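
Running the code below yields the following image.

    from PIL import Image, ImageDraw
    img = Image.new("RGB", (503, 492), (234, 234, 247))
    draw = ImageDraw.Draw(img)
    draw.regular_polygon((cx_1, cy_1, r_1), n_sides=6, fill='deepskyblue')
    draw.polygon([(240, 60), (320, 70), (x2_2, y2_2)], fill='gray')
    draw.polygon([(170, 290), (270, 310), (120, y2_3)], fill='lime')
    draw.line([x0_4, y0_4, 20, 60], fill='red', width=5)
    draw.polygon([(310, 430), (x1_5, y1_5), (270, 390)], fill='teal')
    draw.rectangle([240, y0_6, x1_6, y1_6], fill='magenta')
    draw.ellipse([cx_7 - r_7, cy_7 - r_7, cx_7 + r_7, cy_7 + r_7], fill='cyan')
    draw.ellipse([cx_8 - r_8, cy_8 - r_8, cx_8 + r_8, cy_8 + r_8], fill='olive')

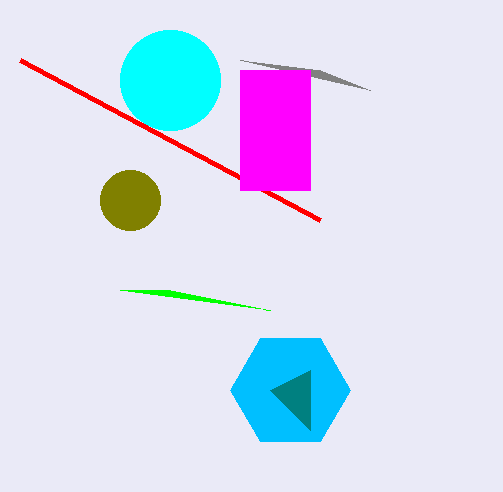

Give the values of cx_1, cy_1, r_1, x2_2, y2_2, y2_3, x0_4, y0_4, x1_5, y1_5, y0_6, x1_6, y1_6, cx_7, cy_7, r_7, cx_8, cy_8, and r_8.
cx_1 = 290, cy_1 = 390, r_1 = 60, x2_2 = 370, y2_2 = 90, y2_3 = 290, x0_4 = 320, y0_4 = 220, x1_5 = 310, y1_5 = 370, y0_6 = 70, x1_6 = 310, y1_6 = 190, cx_7 = 170, cy_7 = 80, r_7 = 50, cx_8 = 130, cy_8 = 200, r_8 = 30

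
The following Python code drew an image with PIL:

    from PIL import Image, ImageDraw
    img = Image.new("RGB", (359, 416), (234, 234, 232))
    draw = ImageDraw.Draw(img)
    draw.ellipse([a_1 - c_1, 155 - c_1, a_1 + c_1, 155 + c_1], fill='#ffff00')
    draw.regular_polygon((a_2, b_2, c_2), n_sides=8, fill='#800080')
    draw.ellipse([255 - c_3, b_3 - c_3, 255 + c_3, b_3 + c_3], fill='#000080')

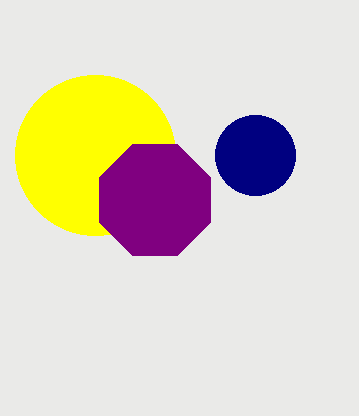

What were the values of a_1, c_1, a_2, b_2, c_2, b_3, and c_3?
a_1 = 95
c_1 = 80
a_2 = 155
b_2 = 200
c_2 = 60
b_3 = 155
c_3 = 40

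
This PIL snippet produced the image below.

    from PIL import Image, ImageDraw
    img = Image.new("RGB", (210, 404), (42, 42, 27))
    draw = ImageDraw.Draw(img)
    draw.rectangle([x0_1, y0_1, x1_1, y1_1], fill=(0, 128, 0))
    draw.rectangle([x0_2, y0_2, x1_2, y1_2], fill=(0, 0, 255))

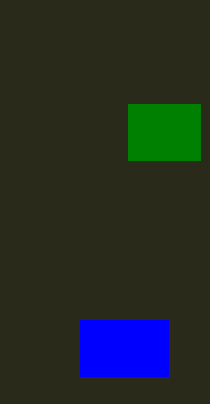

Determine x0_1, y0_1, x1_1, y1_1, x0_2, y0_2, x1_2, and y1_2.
x0_1 = 128
y0_1 = 104
x1_1 = 200
y1_1 = 160
x0_2 = 80
y0_2 = 320
x1_2 = 168
y1_2 = 376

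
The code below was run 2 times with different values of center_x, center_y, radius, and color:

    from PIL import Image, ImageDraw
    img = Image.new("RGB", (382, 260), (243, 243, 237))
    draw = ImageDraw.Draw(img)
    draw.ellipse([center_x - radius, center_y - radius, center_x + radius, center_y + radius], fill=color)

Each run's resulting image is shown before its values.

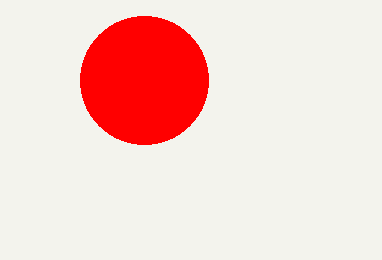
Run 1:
center_x = 144; center_y = 80; radius = 64; color = 'red'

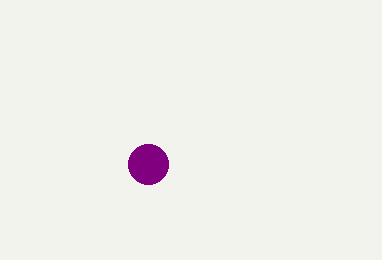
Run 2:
center_x = 148
center_y = 164
radius = 20
color = 'purple'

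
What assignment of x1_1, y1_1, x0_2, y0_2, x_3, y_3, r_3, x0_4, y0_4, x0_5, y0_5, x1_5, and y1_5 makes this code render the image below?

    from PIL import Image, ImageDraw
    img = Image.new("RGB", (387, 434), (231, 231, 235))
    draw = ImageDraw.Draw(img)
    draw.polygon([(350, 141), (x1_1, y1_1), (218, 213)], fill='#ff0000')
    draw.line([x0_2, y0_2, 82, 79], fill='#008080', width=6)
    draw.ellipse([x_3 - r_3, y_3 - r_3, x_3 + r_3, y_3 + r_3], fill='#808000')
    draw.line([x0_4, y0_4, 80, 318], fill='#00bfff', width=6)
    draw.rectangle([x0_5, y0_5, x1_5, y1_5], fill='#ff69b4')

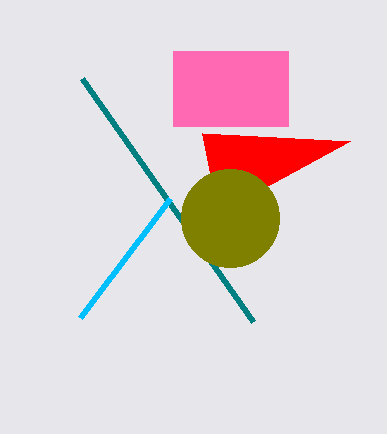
x1_1 = 202, y1_1 = 133, x0_2 = 253, y0_2 = 322, x_3 = 230, y_3 = 218, r_3 = 49, x0_4 = 170, y0_4 = 199, x0_5 = 173, y0_5 = 51, x1_5 = 288, y1_5 = 126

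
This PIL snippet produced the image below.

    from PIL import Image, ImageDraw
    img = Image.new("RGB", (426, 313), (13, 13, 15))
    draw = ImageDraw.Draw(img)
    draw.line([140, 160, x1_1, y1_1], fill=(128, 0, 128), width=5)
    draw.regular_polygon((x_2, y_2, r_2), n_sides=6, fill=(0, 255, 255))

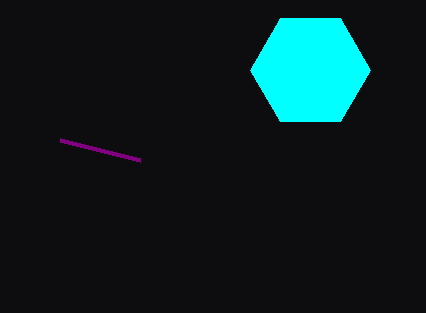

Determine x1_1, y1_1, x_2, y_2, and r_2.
x1_1 = 60
y1_1 = 140
x_2 = 310
y_2 = 70
r_2 = 60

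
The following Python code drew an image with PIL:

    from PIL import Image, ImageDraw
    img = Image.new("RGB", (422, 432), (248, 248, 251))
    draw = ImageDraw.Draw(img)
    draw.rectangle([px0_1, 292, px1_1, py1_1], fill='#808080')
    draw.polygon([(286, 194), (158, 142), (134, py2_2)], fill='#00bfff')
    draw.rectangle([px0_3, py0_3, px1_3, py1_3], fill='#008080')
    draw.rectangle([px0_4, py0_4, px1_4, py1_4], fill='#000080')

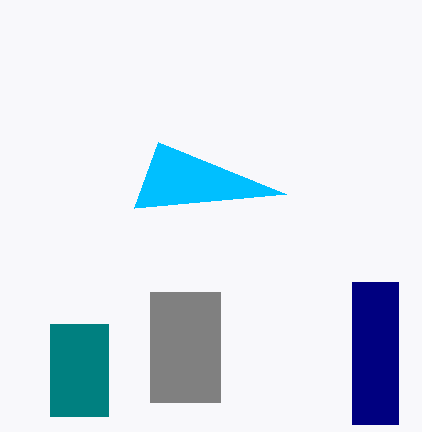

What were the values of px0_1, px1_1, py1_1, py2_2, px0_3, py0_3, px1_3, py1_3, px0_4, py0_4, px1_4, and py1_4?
px0_1 = 150; px1_1 = 220; py1_1 = 402; py2_2 = 208; px0_3 = 50; py0_3 = 324; px1_3 = 108; py1_3 = 416; px0_4 = 352; py0_4 = 282; px1_4 = 398; py1_4 = 424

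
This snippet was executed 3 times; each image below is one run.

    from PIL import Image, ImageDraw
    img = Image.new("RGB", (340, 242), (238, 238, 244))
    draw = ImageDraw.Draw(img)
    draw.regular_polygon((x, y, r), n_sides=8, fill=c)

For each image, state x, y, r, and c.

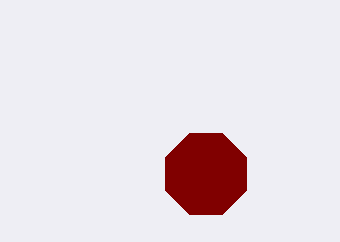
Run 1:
x = 206
y = 174
r = 44
c = 'maroon'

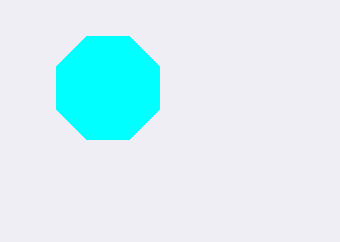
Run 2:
x = 108
y = 88
r = 56
c = 'cyan'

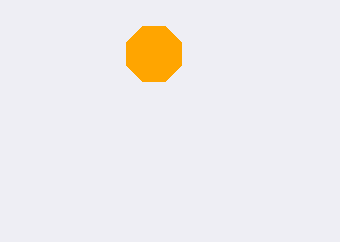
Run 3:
x = 154, y = 54, r = 30, c = 'orange'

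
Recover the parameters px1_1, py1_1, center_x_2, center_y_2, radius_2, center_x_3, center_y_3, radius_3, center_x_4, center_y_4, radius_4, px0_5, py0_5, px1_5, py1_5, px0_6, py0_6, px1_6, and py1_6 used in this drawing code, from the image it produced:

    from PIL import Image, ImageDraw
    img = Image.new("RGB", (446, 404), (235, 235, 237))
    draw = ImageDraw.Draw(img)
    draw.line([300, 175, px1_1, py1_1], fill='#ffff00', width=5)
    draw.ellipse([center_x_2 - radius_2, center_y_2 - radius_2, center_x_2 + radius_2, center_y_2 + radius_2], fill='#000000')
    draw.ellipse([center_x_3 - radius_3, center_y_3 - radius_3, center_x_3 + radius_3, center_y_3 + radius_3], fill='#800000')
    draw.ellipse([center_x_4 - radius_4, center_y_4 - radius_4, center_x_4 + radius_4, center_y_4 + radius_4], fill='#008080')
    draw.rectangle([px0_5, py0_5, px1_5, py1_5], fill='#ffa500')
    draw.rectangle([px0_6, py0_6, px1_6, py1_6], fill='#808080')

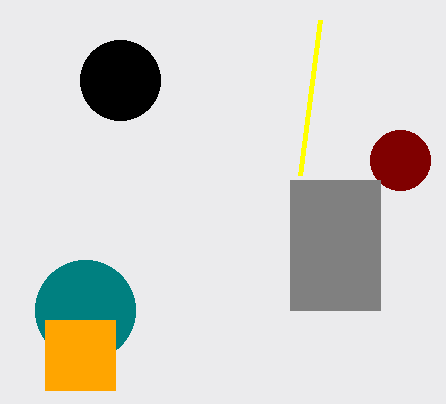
px1_1 = 320, py1_1 = 20, center_x_2 = 120, center_y_2 = 80, radius_2 = 40, center_x_3 = 400, center_y_3 = 160, radius_3 = 30, center_x_4 = 85, center_y_4 = 310, radius_4 = 50, px0_5 = 45, py0_5 = 320, px1_5 = 115, py1_5 = 390, px0_6 = 290, py0_6 = 180, px1_6 = 380, py1_6 = 310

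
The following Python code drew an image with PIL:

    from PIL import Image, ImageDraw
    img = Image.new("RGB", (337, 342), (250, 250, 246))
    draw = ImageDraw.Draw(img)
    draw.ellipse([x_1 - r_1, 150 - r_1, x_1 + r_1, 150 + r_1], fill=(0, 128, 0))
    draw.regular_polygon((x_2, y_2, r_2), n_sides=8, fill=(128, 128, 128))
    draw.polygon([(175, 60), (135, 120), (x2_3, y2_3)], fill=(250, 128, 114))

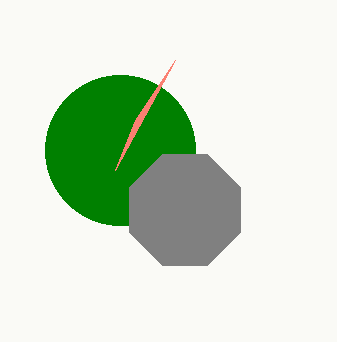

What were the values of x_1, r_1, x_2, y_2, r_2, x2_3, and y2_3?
x_1 = 120; r_1 = 75; x_2 = 185; y_2 = 210; r_2 = 60; x2_3 = 115; y2_3 = 170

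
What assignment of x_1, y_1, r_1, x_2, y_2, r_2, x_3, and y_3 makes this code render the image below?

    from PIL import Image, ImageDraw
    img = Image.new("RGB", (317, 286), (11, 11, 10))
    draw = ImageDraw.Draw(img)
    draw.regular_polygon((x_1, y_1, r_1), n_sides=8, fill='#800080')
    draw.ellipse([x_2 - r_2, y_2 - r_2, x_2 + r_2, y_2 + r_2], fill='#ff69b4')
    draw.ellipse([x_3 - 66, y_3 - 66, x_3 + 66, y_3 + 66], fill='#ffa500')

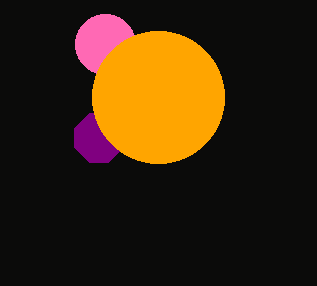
x_1 = 99
y_1 = 138
r_1 = 26
x_2 = 105
y_2 = 44
r_2 = 30
x_3 = 158
y_3 = 97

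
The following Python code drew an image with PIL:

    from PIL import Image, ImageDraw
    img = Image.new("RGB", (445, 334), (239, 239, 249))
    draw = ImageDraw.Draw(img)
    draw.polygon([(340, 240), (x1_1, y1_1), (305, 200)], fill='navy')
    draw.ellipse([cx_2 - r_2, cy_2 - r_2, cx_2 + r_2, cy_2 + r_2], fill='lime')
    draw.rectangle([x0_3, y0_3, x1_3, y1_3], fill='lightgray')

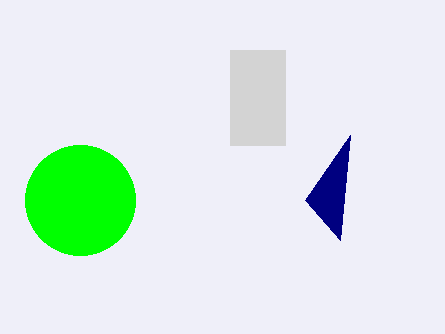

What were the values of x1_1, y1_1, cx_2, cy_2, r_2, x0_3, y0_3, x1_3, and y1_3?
x1_1 = 350; y1_1 = 135; cx_2 = 80; cy_2 = 200; r_2 = 55; x0_3 = 230; y0_3 = 50; x1_3 = 285; y1_3 = 145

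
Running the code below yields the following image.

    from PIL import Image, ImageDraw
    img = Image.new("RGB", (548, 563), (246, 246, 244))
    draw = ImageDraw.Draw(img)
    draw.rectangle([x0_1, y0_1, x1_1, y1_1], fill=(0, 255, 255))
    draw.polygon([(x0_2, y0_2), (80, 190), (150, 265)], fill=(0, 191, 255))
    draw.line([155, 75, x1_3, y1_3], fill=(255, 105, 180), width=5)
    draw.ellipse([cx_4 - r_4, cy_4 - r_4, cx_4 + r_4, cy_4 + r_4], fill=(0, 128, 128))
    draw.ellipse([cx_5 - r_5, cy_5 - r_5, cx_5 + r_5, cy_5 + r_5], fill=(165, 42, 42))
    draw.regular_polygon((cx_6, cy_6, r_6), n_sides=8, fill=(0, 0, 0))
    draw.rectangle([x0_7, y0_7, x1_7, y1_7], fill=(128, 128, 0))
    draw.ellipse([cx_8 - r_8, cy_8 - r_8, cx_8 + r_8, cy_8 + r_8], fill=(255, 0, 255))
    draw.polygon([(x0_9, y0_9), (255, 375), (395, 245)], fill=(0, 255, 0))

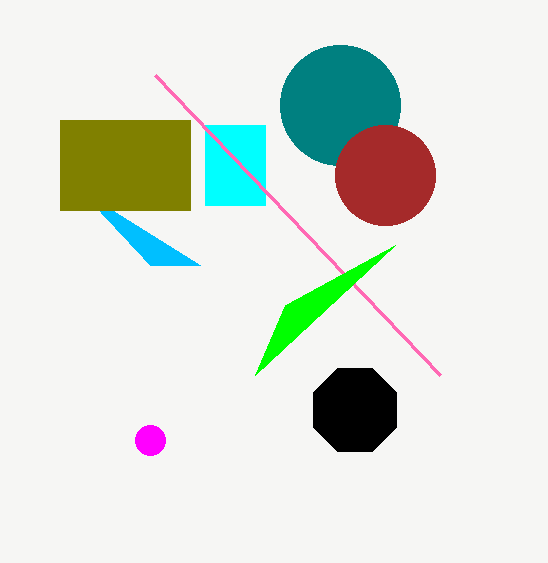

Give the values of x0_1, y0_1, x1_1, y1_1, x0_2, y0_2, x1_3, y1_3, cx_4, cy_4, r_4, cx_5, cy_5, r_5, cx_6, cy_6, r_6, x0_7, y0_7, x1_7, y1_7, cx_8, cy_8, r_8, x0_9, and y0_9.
x0_1 = 205, y0_1 = 125, x1_1 = 265, y1_1 = 205, x0_2 = 200, y0_2 = 265, x1_3 = 440, y1_3 = 375, cx_4 = 340, cy_4 = 105, r_4 = 60, cx_5 = 385, cy_5 = 175, r_5 = 50, cx_6 = 355, cy_6 = 410, r_6 = 45, x0_7 = 60, y0_7 = 120, x1_7 = 190, y1_7 = 210, cx_8 = 150, cy_8 = 440, r_8 = 15, x0_9 = 285, y0_9 = 305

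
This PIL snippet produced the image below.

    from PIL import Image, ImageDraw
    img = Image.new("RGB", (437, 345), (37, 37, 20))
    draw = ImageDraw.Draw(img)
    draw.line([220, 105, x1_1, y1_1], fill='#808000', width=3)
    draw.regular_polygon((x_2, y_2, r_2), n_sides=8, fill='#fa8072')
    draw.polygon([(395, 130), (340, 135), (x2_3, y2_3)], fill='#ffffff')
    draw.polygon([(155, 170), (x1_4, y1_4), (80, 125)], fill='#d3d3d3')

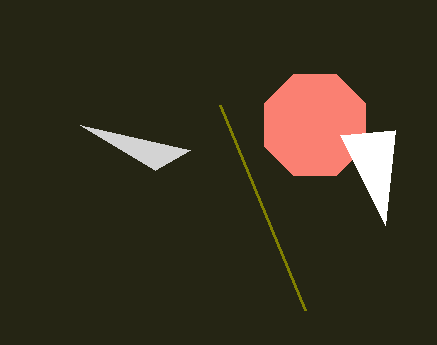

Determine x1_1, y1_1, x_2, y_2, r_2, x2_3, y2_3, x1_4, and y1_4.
x1_1 = 305, y1_1 = 310, x_2 = 315, y_2 = 125, r_2 = 55, x2_3 = 385, y2_3 = 225, x1_4 = 190, y1_4 = 150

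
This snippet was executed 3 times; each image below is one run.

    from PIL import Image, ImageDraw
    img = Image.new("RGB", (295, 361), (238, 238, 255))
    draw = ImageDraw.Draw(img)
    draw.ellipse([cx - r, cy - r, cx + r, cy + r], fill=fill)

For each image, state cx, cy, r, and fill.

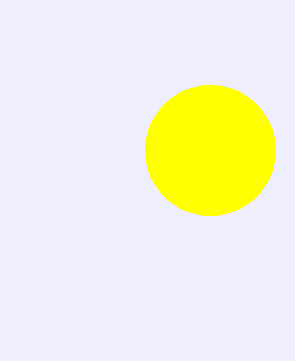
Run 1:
cx = 210
cy = 150
r = 65
fill = 'yellow'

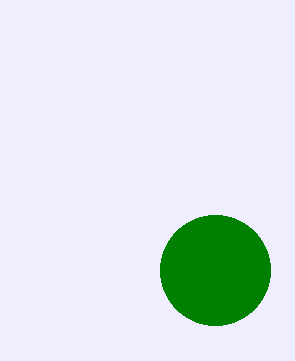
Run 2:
cx = 215; cy = 270; r = 55; fill = 'green'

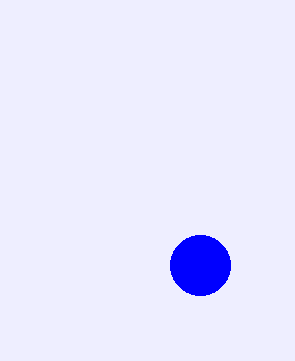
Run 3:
cx = 200
cy = 265
r = 30
fill = 'blue'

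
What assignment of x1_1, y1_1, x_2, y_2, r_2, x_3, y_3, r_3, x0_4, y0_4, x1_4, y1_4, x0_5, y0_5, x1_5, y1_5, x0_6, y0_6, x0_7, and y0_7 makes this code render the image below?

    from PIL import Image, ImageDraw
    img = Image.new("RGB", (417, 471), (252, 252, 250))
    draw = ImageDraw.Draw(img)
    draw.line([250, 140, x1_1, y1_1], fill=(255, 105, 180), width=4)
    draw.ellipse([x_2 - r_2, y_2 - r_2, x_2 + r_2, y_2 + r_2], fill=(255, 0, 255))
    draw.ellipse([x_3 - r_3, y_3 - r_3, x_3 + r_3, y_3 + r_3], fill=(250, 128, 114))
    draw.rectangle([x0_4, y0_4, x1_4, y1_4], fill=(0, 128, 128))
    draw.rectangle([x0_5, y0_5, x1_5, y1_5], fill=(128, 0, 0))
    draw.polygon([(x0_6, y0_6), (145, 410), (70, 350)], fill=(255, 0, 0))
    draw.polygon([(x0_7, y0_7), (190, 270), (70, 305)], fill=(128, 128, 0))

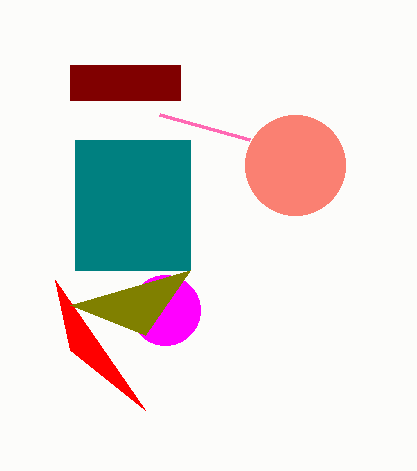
x1_1 = 160, y1_1 = 115, x_2 = 165, y_2 = 310, r_2 = 35, x_3 = 295, y_3 = 165, r_3 = 50, x0_4 = 75, y0_4 = 140, x1_4 = 190, y1_4 = 270, x0_5 = 70, y0_5 = 65, x1_5 = 180, y1_5 = 100, x0_6 = 55, y0_6 = 280, x0_7 = 145, y0_7 = 335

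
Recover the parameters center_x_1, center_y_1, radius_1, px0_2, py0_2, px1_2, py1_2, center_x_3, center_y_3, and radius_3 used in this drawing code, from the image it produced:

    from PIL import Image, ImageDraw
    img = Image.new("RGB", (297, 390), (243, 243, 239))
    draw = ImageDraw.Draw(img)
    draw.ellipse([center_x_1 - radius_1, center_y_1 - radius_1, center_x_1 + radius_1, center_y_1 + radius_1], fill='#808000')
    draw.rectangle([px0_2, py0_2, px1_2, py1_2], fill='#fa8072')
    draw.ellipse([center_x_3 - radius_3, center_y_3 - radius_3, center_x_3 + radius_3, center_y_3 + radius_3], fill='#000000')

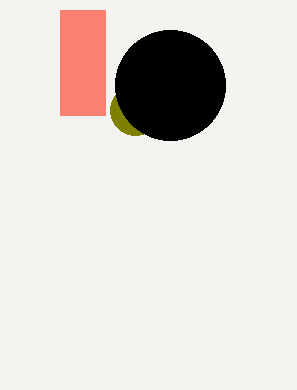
center_x_1 = 135
center_y_1 = 110
radius_1 = 25
px0_2 = 60
py0_2 = 10
px1_2 = 105
py1_2 = 115
center_x_3 = 170
center_y_3 = 85
radius_3 = 55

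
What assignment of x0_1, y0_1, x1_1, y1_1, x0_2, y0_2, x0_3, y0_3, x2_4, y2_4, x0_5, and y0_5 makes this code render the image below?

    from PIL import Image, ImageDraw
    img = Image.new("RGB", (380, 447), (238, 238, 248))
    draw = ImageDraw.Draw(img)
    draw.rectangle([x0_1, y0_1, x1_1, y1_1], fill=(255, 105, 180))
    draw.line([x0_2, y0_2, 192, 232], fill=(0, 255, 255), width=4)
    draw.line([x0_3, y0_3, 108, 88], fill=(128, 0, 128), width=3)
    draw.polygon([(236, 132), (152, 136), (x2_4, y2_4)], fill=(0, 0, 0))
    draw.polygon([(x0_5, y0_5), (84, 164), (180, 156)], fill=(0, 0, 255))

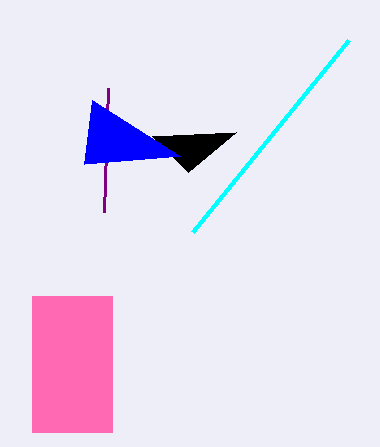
x0_1 = 32; y0_1 = 296; x1_1 = 112; y1_1 = 432; x0_2 = 348; y0_2 = 40; x0_3 = 104; y0_3 = 212; x2_4 = 188; y2_4 = 172; x0_5 = 92; y0_5 = 100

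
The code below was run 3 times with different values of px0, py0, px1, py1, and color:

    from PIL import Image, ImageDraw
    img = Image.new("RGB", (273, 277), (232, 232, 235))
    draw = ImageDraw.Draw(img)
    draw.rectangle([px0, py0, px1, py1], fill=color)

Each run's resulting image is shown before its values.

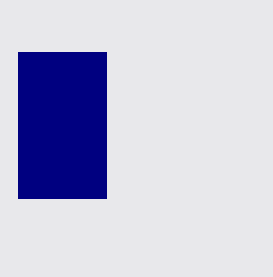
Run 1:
px0 = 18
py0 = 52
px1 = 106
py1 = 198
color = 'navy'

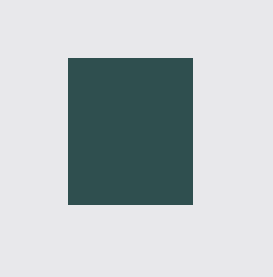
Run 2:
px0 = 68
py0 = 58
px1 = 192
py1 = 204
color = 'darkslategray'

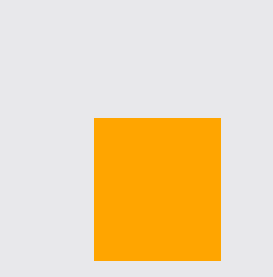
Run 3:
px0 = 94; py0 = 118; px1 = 220; py1 = 260; color = 'orange'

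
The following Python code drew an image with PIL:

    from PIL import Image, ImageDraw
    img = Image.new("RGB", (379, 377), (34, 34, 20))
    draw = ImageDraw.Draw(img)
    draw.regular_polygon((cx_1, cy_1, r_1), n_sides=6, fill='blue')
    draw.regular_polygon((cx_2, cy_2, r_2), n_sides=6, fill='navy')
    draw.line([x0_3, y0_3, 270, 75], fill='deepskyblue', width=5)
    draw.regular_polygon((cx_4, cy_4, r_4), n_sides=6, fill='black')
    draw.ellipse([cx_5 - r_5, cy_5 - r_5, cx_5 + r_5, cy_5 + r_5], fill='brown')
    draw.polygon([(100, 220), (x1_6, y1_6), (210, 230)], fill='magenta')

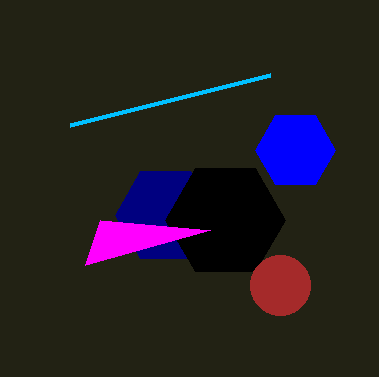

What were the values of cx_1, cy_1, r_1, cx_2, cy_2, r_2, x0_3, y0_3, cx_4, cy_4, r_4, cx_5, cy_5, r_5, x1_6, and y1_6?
cx_1 = 295, cy_1 = 150, r_1 = 40, cx_2 = 165, cy_2 = 215, r_2 = 50, x0_3 = 70, y0_3 = 125, cx_4 = 225, cy_4 = 220, r_4 = 60, cx_5 = 280, cy_5 = 285, r_5 = 30, x1_6 = 85, y1_6 = 265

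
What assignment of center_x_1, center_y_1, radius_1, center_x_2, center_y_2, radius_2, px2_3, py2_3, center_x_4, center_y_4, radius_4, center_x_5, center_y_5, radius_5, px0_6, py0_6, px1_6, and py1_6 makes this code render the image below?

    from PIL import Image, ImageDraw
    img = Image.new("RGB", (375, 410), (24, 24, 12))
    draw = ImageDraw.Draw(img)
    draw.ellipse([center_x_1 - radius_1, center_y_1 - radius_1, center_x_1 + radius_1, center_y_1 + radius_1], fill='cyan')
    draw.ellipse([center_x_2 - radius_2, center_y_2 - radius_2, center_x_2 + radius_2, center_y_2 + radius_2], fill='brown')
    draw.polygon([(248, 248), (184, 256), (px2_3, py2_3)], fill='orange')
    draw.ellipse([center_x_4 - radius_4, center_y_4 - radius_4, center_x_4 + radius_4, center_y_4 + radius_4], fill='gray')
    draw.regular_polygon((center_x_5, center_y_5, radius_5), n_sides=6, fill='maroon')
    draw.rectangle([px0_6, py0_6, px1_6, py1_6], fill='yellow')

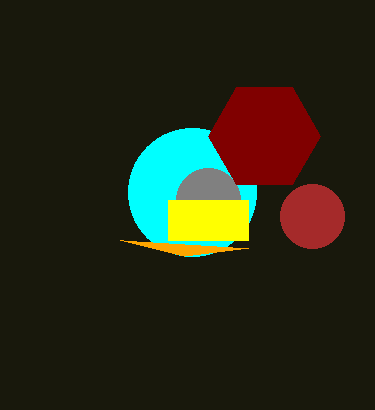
center_x_1 = 192; center_y_1 = 192; radius_1 = 64; center_x_2 = 312; center_y_2 = 216; radius_2 = 32; px2_3 = 120; py2_3 = 240; center_x_4 = 208; center_y_4 = 200; radius_4 = 32; center_x_5 = 264; center_y_5 = 136; radius_5 = 56; px0_6 = 168; py0_6 = 200; px1_6 = 248; py1_6 = 240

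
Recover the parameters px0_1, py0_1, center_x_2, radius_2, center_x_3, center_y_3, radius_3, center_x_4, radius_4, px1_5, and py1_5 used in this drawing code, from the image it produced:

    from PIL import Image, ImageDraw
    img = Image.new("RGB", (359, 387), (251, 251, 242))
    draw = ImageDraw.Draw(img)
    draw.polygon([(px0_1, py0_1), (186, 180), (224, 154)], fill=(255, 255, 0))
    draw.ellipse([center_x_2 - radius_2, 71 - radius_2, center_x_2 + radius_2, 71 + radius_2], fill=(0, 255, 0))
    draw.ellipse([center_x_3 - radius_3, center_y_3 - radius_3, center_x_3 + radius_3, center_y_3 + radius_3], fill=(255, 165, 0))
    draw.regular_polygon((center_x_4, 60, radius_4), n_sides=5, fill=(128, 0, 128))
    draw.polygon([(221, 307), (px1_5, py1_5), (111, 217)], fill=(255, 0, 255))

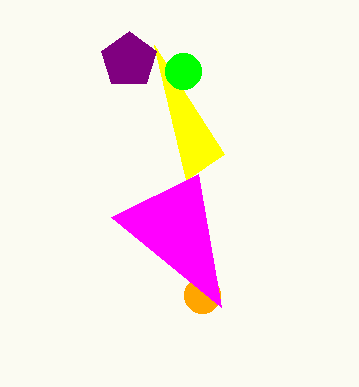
px0_1 = 154, py0_1 = 45, center_x_2 = 183, radius_2 = 18, center_x_3 = 202, center_y_3 = 295, radius_3 = 18, center_x_4 = 129, radius_4 = 29, px1_5 = 198, py1_5 = 174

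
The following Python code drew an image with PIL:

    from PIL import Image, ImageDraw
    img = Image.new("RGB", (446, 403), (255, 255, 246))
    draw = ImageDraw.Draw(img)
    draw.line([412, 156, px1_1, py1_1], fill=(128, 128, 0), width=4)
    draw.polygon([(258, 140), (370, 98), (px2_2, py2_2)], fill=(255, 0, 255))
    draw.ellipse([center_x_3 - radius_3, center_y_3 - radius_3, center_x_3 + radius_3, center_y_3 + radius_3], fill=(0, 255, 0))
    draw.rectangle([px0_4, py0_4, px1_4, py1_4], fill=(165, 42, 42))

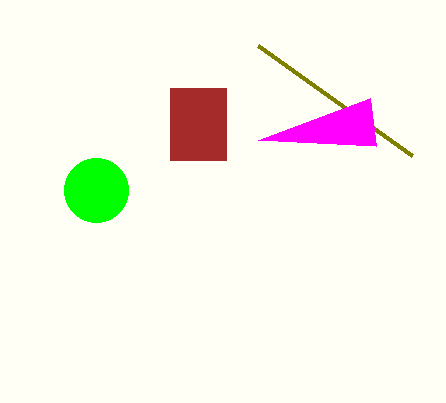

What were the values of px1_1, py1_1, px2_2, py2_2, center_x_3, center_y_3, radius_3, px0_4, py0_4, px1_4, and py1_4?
px1_1 = 258, py1_1 = 46, px2_2 = 376, py2_2 = 146, center_x_3 = 96, center_y_3 = 190, radius_3 = 32, px0_4 = 170, py0_4 = 88, px1_4 = 226, py1_4 = 160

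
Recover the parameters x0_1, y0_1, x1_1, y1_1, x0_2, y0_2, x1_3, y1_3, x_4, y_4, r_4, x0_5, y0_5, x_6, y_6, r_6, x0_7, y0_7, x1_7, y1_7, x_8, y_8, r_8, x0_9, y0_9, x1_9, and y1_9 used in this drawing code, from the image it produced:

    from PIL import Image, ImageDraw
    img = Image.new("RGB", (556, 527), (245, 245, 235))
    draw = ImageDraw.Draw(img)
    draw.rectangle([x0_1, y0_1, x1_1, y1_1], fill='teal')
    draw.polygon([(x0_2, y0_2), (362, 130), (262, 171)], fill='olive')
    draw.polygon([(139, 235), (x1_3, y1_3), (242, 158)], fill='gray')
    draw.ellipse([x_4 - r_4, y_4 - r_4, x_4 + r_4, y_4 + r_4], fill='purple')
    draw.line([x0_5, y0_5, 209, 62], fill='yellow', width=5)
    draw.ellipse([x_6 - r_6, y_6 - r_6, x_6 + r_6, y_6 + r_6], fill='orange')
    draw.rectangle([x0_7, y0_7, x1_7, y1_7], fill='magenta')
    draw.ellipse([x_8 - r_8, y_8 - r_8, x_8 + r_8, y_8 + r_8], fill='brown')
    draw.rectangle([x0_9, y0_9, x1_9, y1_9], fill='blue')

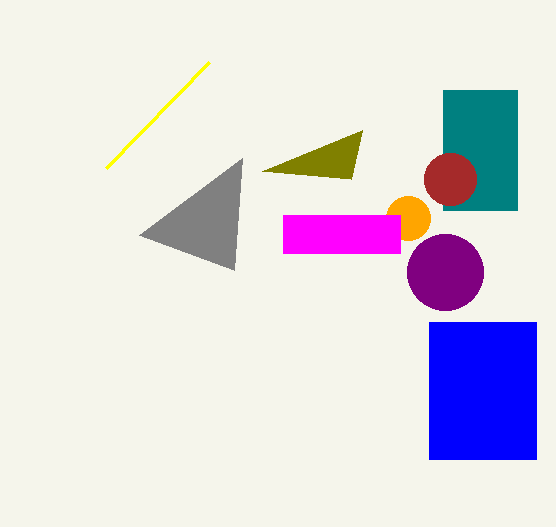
x0_1 = 443, y0_1 = 90, x1_1 = 517, y1_1 = 210, x0_2 = 351, y0_2 = 179, x1_3 = 234, y1_3 = 270, x_4 = 445, y_4 = 272, r_4 = 38, x0_5 = 106, y0_5 = 168, x_6 = 408, y_6 = 218, r_6 = 22, x0_7 = 283, y0_7 = 215, x1_7 = 400, y1_7 = 253, x_8 = 450, y_8 = 179, r_8 = 26, x0_9 = 429, y0_9 = 322, x1_9 = 536, y1_9 = 459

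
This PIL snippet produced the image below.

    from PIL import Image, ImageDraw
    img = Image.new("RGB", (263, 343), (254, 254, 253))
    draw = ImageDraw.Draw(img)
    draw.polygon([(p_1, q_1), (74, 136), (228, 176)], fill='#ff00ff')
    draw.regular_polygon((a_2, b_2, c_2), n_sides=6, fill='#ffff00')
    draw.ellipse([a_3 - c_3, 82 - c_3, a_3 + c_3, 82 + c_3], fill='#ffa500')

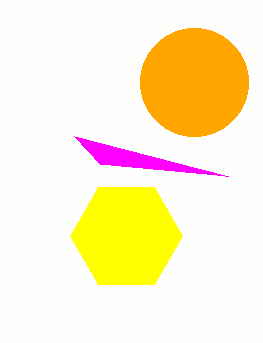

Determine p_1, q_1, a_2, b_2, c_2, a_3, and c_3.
p_1 = 100, q_1 = 164, a_2 = 126, b_2 = 236, c_2 = 56, a_3 = 194, c_3 = 54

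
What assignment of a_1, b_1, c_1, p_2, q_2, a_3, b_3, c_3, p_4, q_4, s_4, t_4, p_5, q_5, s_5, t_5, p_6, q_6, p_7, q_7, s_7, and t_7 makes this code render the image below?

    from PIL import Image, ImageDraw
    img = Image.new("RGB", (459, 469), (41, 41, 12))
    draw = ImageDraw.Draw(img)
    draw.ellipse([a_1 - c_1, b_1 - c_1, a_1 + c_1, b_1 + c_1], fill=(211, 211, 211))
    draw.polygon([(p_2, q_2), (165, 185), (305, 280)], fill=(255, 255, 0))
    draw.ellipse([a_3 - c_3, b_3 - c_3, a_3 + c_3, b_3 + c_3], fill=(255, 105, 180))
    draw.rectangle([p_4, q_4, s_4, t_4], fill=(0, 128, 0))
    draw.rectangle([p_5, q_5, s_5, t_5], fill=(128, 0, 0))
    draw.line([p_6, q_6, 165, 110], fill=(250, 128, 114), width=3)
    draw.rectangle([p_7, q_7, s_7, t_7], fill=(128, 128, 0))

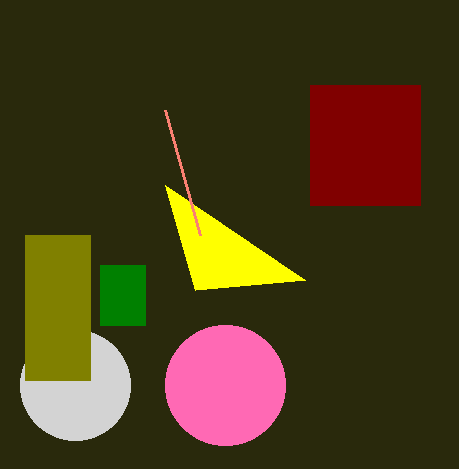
a_1 = 75; b_1 = 385; c_1 = 55; p_2 = 195; q_2 = 290; a_3 = 225; b_3 = 385; c_3 = 60; p_4 = 100; q_4 = 265; s_4 = 145; t_4 = 325; p_5 = 310; q_5 = 85; s_5 = 420; t_5 = 205; p_6 = 200; q_6 = 235; p_7 = 25; q_7 = 235; s_7 = 90; t_7 = 380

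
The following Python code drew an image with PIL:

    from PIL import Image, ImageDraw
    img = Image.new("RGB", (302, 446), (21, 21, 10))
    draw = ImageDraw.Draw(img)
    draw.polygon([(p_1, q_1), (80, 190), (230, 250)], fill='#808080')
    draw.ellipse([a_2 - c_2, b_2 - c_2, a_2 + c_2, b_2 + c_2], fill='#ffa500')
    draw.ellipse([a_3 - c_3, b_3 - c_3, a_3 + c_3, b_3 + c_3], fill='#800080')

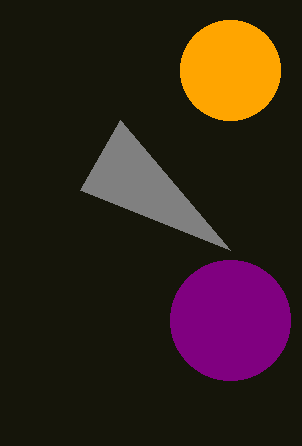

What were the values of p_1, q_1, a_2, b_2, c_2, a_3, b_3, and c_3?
p_1 = 120
q_1 = 120
a_2 = 230
b_2 = 70
c_2 = 50
a_3 = 230
b_3 = 320
c_3 = 60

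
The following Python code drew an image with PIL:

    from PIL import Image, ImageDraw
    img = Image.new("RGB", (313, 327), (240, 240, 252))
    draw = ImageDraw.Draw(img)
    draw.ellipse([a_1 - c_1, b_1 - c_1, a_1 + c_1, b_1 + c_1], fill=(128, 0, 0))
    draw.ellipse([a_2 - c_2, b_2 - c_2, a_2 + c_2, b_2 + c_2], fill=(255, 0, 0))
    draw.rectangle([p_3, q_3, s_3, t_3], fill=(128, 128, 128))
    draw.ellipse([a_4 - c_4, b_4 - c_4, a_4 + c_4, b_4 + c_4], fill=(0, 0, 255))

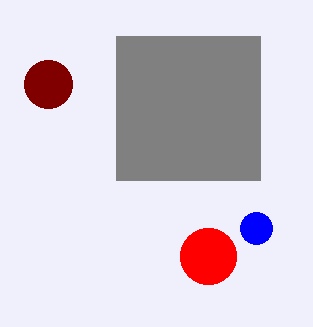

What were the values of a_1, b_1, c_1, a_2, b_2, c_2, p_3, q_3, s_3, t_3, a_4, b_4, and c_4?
a_1 = 48
b_1 = 84
c_1 = 24
a_2 = 208
b_2 = 256
c_2 = 28
p_3 = 116
q_3 = 36
s_3 = 260
t_3 = 180
a_4 = 256
b_4 = 228
c_4 = 16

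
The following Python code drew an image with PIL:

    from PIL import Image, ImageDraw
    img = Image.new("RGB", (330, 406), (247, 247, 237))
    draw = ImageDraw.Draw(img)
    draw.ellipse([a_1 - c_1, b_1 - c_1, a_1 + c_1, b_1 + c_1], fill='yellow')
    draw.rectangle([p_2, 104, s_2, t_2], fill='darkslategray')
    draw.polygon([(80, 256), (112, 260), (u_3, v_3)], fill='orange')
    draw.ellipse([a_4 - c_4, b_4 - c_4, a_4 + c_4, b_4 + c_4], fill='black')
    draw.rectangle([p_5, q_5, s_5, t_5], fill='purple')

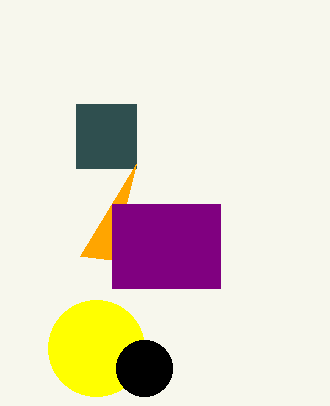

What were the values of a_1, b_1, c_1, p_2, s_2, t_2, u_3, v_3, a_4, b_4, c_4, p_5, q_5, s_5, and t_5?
a_1 = 96, b_1 = 348, c_1 = 48, p_2 = 76, s_2 = 136, t_2 = 168, u_3 = 136, v_3 = 164, a_4 = 144, b_4 = 368, c_4 = 28, p_5 = 112, q_5 = 204, s_5 = 220, t_5 = 288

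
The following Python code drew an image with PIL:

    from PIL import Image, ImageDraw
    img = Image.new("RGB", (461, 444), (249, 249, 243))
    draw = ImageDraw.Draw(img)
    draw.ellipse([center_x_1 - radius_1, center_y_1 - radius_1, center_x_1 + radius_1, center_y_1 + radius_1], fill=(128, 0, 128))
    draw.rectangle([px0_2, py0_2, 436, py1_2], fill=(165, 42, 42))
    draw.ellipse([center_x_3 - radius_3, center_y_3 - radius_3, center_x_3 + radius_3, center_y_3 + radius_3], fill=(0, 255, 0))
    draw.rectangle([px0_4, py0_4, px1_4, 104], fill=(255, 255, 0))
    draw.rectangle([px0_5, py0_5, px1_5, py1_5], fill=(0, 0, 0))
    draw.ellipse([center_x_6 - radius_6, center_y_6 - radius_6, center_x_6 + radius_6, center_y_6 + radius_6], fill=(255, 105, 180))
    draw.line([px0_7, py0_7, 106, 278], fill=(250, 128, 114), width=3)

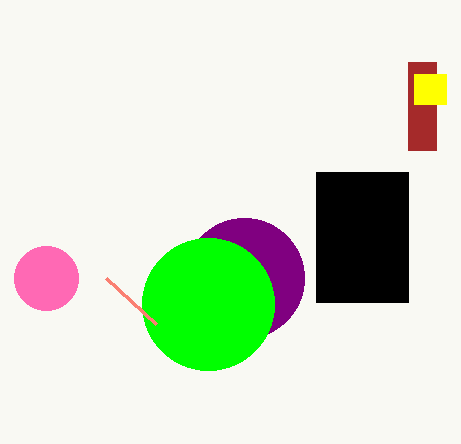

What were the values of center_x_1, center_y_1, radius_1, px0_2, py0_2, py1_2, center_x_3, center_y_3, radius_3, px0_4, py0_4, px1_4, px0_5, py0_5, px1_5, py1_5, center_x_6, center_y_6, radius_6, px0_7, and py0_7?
center_x_1 = 244; center_y_1 = 278; radius_1 = 60; px0_2 = 408; py0_2 = 62; py1_2 = 150; center_x_3 = 208; center_y_3 = 304; radius_3 = 66; px0_4 = 414; py0_4 = 74; px1_4 = 446; px0_5 = 316; py0_5 = 172; px1_5 = 408; py1_5 = 302; center_x_6 = 46; center_y_6 = 278; radius_6 = 32; px0_7 = 156; py0_7 = 324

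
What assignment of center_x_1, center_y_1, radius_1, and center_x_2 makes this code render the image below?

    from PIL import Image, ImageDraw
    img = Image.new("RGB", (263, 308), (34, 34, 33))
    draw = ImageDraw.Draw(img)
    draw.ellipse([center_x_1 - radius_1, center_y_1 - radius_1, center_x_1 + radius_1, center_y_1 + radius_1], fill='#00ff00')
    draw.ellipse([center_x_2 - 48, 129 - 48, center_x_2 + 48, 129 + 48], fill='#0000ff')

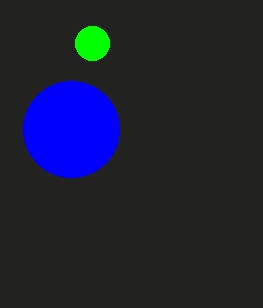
center_x_1 = 92; center_y_1 = 43; radius_1 = 17; center_x_2 = 71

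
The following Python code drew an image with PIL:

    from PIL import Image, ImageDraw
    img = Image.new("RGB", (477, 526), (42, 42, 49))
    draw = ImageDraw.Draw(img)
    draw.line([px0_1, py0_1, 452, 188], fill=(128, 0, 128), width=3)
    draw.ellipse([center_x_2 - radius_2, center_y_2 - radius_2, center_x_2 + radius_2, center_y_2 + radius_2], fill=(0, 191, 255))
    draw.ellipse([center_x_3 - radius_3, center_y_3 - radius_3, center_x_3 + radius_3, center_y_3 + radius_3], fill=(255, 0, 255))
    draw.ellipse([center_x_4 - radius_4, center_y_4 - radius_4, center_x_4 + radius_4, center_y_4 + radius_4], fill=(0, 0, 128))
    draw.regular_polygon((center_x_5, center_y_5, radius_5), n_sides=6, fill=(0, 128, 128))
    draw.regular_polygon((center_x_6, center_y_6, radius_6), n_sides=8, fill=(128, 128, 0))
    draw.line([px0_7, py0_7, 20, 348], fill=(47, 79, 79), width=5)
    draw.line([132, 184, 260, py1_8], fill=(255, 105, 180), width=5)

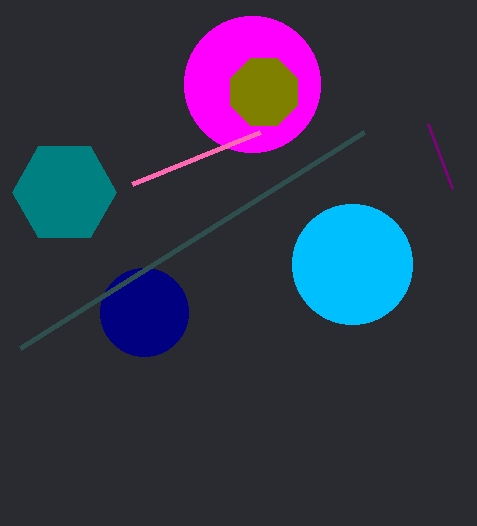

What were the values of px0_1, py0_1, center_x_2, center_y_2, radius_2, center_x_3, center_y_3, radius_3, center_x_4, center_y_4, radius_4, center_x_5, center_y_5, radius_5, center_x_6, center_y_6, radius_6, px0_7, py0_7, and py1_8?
px0_1 = 428
py0_1 = 124
center_x_2 = 352
center_y_2 = 264
radius_2 = 60
center_x_3 = 252
center_y_3 = 84
radius_3 = 68
center_x_4 = 144
center_y_4 = 312
radius_4 = 44
center_x_5 = 64
center_y_5 = 192
radius_5 = 52
center_x_6 = 264
center_y_6 = 92
radius_6 = 36
px0_7 = 364
py0_7 = 132
py1_8 = 132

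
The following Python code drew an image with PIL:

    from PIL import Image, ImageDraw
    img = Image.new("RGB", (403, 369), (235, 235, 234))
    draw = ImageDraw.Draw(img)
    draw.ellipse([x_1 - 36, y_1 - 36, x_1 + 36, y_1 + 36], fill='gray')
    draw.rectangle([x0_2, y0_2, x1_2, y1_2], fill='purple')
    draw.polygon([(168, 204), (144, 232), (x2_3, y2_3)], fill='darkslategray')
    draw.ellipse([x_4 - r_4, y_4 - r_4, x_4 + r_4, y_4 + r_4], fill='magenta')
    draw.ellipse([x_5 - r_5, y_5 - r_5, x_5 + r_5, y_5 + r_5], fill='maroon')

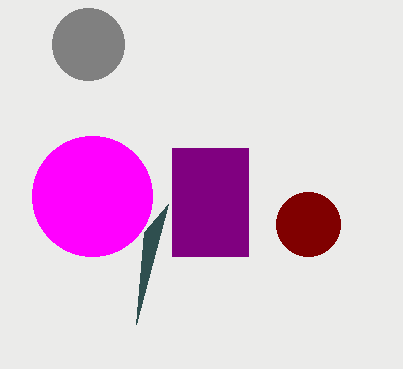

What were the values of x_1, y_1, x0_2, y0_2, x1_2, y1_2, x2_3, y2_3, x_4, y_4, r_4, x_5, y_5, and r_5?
x_1 = 88
y_1 = 44
x0_2 = 172
y0_2 = 148
x1_2 = 248
y1_2 = 256
x2_3 = 136
y2_3 = 324
x_4 = 92
y_4 = 196
r_4 = 60
x_5 = 308
y_5 = 224
r_5 = 32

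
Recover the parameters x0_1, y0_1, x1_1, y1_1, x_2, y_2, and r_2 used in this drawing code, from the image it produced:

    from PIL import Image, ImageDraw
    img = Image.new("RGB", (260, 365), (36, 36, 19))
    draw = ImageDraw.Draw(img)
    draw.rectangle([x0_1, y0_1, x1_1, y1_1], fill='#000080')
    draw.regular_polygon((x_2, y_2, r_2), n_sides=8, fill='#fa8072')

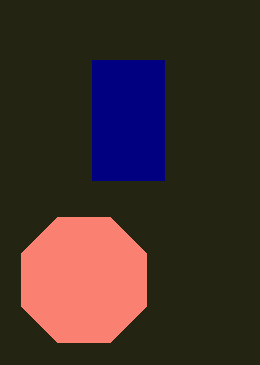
x0_1 = 92
y0_1 = 60
x1_1 = 164
y1_1 = 180
x_2 = 84
y_2 = 280
r_2 = 68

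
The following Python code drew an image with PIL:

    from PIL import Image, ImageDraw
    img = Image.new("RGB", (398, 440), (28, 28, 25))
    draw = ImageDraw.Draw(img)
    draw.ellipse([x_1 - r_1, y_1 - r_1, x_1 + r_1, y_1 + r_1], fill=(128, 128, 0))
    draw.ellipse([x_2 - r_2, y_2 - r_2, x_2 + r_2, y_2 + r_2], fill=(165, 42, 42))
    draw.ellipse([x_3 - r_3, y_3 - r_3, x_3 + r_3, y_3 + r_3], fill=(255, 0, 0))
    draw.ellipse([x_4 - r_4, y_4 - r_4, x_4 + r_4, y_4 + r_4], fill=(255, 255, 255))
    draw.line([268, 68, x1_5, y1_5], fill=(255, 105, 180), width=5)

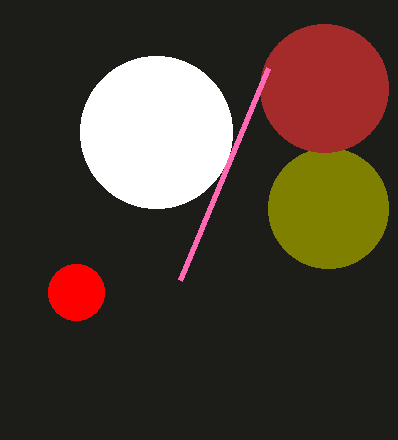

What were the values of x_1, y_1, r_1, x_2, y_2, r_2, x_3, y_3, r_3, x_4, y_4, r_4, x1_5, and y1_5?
x_1 = 328
y_1 = 208
r_1 = 60
x_2 = 324
y_2 = 88
r_2 = 64
x_3 = 76
y_3 = 292
r_3 = 28
x_4 = 156
y_4 = 132
r_4 = 76
x1_5 = 180
y1_5 = 280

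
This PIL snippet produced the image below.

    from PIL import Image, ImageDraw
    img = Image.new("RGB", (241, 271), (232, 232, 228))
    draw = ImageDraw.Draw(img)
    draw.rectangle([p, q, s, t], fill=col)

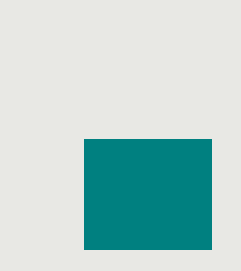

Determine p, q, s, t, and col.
p = 84; q = 139; s = 211; t = 249; col = 'teal'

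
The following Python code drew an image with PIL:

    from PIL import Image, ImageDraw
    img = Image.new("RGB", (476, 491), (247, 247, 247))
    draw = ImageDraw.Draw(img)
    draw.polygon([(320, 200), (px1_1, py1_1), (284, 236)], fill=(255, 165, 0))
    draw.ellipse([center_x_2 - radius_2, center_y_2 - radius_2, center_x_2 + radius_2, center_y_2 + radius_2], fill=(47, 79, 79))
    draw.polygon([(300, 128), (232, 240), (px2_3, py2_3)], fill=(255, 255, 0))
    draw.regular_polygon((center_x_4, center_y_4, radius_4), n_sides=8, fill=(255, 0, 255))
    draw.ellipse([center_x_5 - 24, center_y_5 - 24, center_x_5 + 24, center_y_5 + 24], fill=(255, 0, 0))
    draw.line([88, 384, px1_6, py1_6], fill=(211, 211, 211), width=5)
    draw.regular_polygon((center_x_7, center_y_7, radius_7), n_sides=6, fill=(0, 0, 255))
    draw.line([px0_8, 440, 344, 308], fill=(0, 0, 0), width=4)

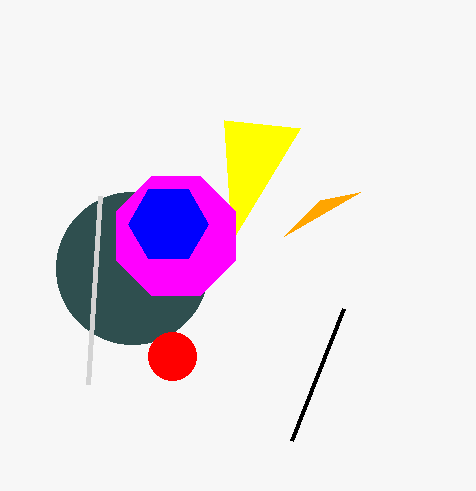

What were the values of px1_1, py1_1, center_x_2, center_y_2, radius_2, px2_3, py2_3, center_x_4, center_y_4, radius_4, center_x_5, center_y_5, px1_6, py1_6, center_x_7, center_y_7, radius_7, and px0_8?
px1_1 = 360
py1_1 = 192
center_x_2 = 132
center_y_2 = 268
radius_2 = 76
px2_3 = 224
py2_3 = 120
center_x_4 = 176
center_y_4 = 236
radius_4 = 64
center_x_5 = 172
center_y_5 = 356
px1_6 = 100
py1_6 = 196
center_x_7 = 168
center_y_7 = 224
radius_7 = 40
px0_8 = 292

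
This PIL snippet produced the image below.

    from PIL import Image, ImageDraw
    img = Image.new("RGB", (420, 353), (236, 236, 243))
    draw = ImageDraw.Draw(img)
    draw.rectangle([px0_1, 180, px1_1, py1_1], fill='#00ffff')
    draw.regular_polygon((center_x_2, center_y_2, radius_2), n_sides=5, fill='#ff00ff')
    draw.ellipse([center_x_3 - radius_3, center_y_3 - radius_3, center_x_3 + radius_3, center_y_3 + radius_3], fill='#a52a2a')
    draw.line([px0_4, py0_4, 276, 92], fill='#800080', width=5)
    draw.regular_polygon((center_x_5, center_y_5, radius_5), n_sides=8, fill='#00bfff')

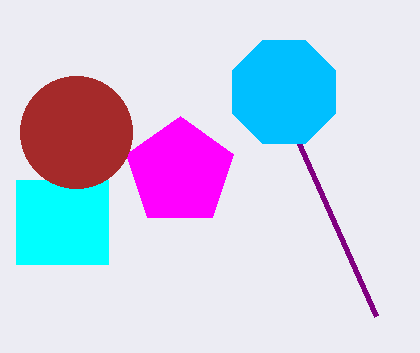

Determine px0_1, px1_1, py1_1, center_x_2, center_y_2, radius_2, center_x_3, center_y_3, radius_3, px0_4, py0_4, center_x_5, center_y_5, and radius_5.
px0_1 = 16
px1_1 = 108
py1_1 = 264
center_x_2 = 180
center_y_2 = 172
radius_2 = 56
center_x_3 = 76
center_y_3 = 132
radius_3 = 56
px0_4 = 376
py0_4 = 316
center_x_5 = 284
center_y_5 = 92
radius_5 = 56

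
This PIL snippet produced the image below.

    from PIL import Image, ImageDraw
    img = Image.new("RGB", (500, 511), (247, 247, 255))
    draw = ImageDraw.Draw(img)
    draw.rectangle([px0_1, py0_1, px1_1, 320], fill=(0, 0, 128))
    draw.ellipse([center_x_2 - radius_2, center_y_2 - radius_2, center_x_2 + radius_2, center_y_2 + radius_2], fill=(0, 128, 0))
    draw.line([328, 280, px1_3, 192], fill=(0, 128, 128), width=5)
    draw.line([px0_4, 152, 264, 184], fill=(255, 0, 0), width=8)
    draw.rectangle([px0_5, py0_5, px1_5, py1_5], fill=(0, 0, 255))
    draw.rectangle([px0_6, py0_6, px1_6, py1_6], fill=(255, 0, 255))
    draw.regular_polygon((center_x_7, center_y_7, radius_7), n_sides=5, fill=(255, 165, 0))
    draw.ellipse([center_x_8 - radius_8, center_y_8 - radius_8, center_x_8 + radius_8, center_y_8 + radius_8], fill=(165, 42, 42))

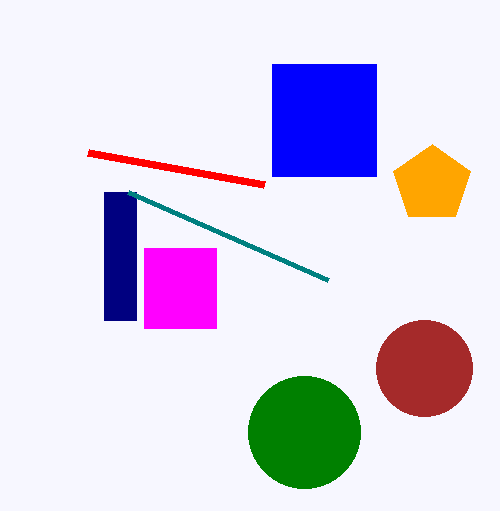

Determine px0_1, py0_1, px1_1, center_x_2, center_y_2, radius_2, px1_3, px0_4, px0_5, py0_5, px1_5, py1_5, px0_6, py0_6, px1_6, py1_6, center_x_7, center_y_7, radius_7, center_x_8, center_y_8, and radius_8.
px0_1 = 104
py0_1 = 192
px1_1 = 136
center_x_2 = 304
center_y_2 = 432
radius_2 = 56
px1_3 = 128
px0_4 = 88
px0_5 = 272
py0_5 = 64
px1_5 = 376
py1_5 = 176
px0_6 = 144
py0_6 = 248
px1_6 = 216
py1_6 = 328
center_x_7 = 432
center_y_7 = 184
radius_7 = 40
center_x_8 = 424
center_y_8 = 368
radius_8 = 48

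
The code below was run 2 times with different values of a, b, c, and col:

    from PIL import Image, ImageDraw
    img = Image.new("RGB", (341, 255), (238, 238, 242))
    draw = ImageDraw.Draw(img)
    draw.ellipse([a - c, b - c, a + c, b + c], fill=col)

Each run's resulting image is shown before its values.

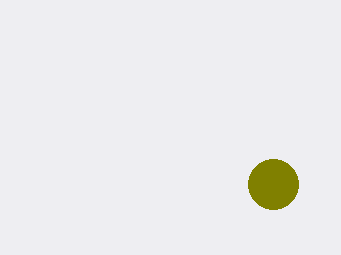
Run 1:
a = 273
b = 184
c = 25
col = 'olive'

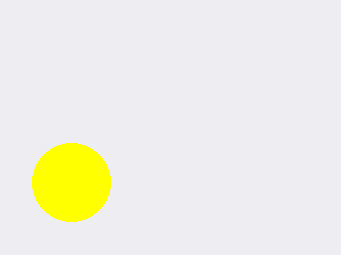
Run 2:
a = 71, b = 182, c = 39, col = 'yellow'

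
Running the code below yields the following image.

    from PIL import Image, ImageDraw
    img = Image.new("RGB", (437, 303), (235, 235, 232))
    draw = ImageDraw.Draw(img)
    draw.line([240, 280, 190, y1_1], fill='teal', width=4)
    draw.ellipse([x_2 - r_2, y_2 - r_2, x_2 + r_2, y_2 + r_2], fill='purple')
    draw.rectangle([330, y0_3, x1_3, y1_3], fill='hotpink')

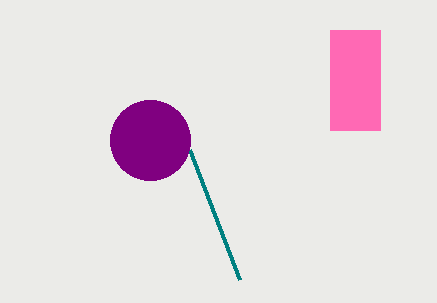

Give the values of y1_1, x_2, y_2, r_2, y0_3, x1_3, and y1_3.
y1_1 = 150; x_2 = 150; y_2 = 140; r_2 = 40; y0_3 = 30; x1_3 = 380; y1_3 = 130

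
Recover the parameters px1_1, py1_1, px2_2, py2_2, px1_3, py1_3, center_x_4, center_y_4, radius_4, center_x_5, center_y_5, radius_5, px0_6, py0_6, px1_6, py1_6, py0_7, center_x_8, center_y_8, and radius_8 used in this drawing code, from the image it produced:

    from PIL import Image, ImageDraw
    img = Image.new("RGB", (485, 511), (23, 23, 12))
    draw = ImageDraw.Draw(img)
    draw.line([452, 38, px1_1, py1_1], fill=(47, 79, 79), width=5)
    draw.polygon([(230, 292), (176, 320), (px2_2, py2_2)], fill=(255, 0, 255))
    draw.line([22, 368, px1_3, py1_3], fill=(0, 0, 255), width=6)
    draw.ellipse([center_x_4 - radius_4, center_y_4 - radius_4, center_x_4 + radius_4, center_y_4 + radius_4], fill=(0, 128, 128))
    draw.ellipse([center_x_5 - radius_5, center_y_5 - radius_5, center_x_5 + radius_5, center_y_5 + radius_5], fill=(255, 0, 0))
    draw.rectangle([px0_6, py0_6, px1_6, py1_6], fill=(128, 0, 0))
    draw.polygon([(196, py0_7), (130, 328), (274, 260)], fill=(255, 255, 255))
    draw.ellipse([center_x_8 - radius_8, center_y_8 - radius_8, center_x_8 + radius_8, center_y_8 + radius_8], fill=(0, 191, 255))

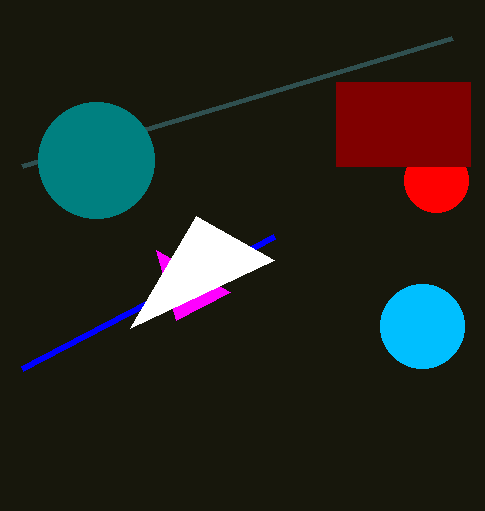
px1_1 = 22, py1_1 = 166, px2_2 = 156, py2_2 = 250, px1_3 = 274, py1_3 = 236, center_x_4 = 96, center_y_4 = 160, radius_4 = 58, center_x_5 = 436, center_y_5 = 180, radius_5 = 32, px0_6 = 336, py0_6 = 82, px1_6 = 470, py1_6 = 166, py0_7 = 216, center_x_8 = 422, center_y_8 = 326, radius_8 = 42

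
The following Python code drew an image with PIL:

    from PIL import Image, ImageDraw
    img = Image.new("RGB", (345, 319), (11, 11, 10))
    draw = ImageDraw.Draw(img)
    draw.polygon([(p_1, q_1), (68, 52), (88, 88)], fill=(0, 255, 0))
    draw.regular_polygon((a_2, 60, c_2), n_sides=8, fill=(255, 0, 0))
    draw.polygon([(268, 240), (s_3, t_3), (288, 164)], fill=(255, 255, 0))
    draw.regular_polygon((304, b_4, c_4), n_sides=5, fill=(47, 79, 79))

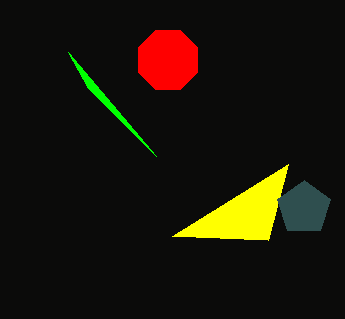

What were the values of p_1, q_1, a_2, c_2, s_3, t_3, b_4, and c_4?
p_1 = 156, q_1 = 156, a_2 = 168, c_2 = 32, s_3 = 172, t_3 = 236, b_4 = 208, c_4 = 28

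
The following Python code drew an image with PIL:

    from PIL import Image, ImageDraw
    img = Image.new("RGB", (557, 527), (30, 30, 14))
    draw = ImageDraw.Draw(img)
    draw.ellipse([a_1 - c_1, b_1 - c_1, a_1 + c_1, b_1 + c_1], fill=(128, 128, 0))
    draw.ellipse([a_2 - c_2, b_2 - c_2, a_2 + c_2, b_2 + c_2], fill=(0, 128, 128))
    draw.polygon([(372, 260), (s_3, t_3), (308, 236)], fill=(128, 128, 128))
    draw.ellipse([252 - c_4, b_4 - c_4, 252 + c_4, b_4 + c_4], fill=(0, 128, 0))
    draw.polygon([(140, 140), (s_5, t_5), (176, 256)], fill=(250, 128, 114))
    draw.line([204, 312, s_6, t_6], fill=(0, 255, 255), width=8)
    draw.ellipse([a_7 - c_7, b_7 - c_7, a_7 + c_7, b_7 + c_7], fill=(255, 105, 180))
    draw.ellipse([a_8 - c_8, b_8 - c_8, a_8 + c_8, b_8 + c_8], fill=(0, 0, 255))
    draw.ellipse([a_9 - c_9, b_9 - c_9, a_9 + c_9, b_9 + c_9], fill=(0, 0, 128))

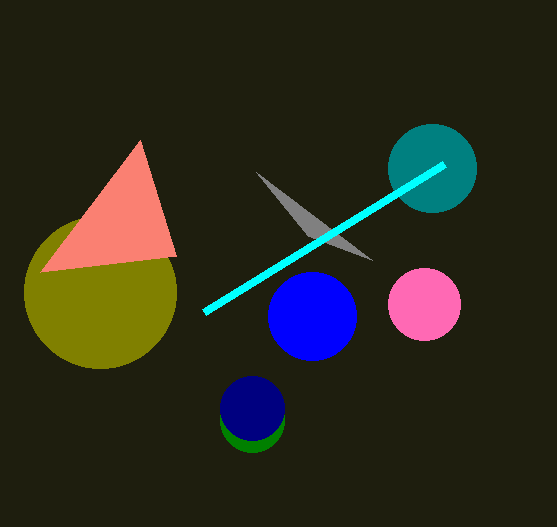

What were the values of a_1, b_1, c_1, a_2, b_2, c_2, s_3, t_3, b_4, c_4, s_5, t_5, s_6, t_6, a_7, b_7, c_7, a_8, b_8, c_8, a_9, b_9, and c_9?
a_1 = 100
b_1 = 292
c_1 = 76
a_2 = 432
b_2 = 168
c_2 = 44
s_3 = 256
t_3 = 172
b_4 = 420
c_4 = 32
s_5 = 40
t_5 = 272
s_6 = 444
t_6 = 164
a_7 = 424
b_7 = 304
c_7 = 36
a_8 = 312
b_8 = 316
c_8 = 44
a_9 = 252
b_9 = 408
c_9 = 32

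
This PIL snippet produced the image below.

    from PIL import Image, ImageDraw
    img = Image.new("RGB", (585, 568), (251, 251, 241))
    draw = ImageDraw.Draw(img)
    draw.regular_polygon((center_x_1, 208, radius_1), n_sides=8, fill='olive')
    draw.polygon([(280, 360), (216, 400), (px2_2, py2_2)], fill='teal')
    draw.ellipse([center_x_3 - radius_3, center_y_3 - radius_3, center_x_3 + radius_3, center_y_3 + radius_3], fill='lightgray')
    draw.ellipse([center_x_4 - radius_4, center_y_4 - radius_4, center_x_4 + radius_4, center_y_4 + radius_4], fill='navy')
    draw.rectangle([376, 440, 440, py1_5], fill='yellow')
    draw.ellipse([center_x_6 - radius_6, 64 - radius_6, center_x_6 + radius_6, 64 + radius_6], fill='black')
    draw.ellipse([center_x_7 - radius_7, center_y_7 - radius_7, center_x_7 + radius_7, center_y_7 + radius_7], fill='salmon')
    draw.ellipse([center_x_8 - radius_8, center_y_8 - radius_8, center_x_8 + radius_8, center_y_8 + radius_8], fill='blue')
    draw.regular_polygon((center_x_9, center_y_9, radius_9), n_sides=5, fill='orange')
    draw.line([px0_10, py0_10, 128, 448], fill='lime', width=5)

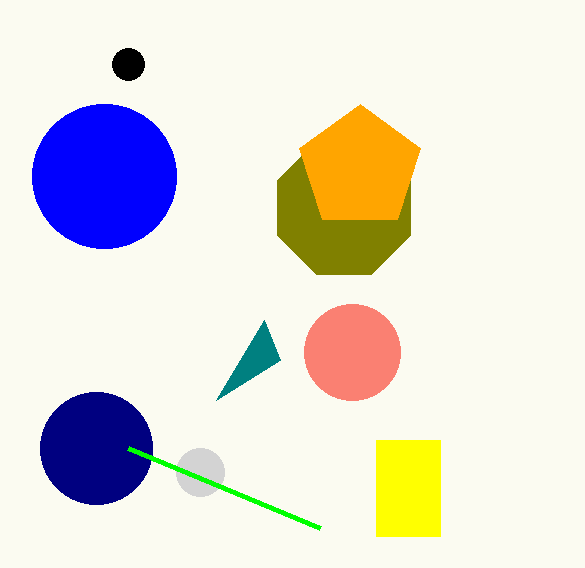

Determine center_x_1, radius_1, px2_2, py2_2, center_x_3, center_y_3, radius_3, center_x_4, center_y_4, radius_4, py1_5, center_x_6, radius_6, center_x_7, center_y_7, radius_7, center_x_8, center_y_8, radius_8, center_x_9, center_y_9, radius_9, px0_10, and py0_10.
center_x_1 = 344, radius_1 = 72, px2_2 = 264, py2_2 = 320, center_x_3 = 200, center_y_3 = 472, radius_3 = 24, center_x_4 = 96, center_y_4 = 448, radius_4 = 56, py1_5 = 536, center_x_6 = 128, radius_6 = 16, center_x_7 = 352, center_y_7 = 352, radius_7 = 48, center_x_8 = 104, center_y_8 = 176, radius_8 = 72, center_x_9 = 360, center_y_9 = 168, radius_9 = 64, px0_10 = 320, py0_10 = 528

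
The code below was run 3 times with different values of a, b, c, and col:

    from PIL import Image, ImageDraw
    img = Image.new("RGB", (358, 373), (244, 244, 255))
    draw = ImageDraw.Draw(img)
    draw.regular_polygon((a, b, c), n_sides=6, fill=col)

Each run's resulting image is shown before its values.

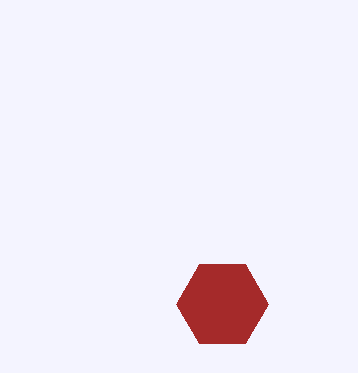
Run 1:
a = 222
b = 304
c = 46
col = 'brown'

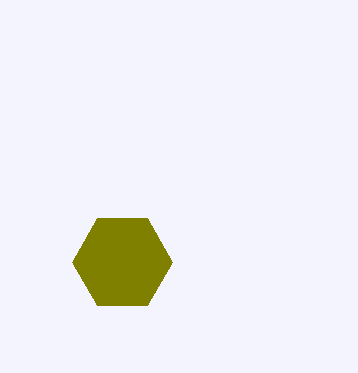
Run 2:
a = 122, b = 262, c = 50, col = 'olive'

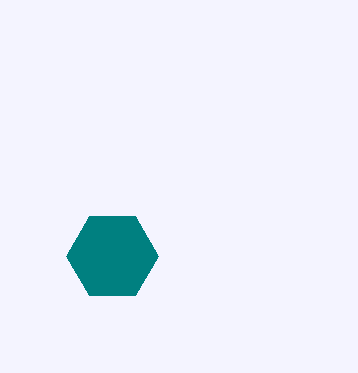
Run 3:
a = 112, b = 256, c = 46, col = 'teal'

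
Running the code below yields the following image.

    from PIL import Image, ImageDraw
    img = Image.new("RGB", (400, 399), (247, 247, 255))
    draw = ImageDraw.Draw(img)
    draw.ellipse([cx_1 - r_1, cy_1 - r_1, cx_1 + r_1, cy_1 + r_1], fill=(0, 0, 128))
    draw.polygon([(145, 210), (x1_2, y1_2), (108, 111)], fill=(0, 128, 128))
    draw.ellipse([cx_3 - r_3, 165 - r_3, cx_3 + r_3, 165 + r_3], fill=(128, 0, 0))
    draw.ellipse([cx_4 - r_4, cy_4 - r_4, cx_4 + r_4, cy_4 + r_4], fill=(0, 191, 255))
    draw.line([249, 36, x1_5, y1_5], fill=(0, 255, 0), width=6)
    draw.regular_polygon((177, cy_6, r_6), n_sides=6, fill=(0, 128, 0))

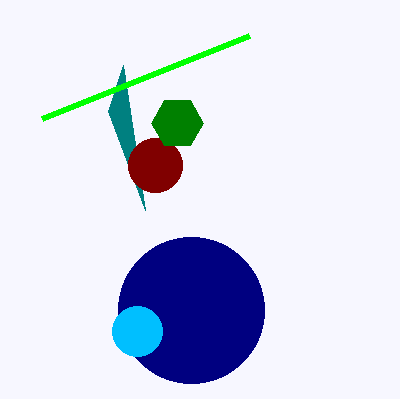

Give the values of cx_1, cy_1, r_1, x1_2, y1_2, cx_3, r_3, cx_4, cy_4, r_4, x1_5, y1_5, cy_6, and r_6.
cx_1 = 191, cy_1 = 310, r_1 = 73, x1_2 = 123, y1_2 = 65, cx_3 = 155, r_3 = 27, cx_4 = 137, cy_4 = 331, r_4 = 25, x1_5 = 42, y1_5 = 119, cy_6 = 123, r_6 = 26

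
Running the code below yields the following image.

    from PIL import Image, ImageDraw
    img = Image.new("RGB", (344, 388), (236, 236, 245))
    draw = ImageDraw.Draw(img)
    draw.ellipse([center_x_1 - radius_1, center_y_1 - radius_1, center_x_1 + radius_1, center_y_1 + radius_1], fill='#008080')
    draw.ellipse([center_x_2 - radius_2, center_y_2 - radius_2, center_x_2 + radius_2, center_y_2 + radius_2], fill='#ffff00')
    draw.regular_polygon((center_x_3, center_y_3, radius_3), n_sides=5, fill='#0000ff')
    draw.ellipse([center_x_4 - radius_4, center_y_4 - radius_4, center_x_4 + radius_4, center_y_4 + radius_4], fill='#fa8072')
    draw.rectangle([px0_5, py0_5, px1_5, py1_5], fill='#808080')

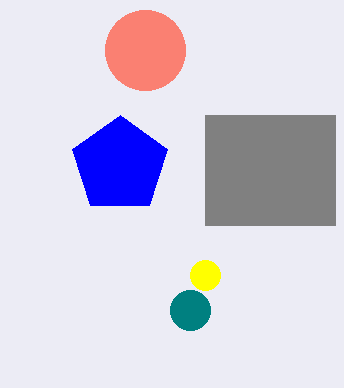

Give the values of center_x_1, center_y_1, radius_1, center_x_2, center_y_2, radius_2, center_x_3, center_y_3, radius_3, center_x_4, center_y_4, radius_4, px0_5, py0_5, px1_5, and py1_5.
center_x_1 = 190
center_y_1 = 310
radius_1 = 20
center_x_2 = 205
center_y_2 = 275
radius_2 = 15
center_x_3 = 120
center_y_3 = 165
radius_3 = 50
center_x_4 = 145
center_y_4 = 50
radius_4 = 40
px0_5 = 205
py0_5 = 115
px1_5 = 335
py1_5 = 225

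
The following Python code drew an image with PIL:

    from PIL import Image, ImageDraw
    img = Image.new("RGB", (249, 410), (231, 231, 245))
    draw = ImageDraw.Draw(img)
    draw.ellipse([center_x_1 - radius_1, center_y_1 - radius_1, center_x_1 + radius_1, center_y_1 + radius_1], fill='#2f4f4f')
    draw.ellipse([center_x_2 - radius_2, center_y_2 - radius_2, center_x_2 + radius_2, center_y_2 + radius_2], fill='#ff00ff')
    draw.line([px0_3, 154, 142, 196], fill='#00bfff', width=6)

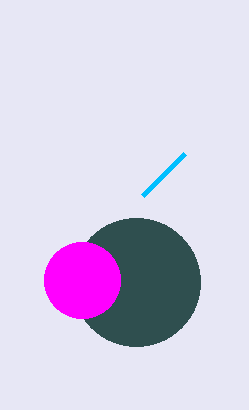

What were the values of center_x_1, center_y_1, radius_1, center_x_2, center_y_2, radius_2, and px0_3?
center_x_1 = 136, center_y_1 = 282, radius_1 = 64, center_x_2 = 82, center_y_2 = 280, radius_2 = 38, px0_3 = 184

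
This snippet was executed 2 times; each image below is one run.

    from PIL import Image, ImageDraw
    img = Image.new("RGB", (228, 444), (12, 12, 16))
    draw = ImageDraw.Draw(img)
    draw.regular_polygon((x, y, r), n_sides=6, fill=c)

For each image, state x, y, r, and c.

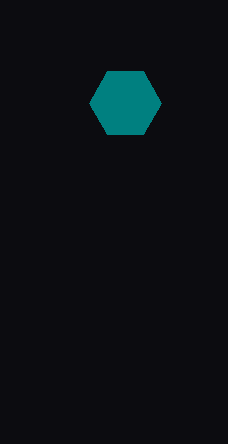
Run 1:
x = 125, y = 103, r = 36, c = 'teal'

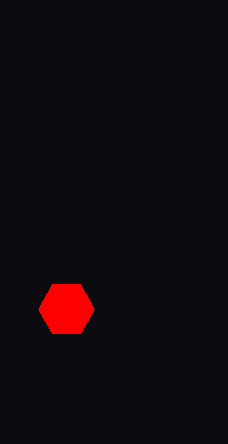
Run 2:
x = 66
y = 309
r = 28
c = 'red'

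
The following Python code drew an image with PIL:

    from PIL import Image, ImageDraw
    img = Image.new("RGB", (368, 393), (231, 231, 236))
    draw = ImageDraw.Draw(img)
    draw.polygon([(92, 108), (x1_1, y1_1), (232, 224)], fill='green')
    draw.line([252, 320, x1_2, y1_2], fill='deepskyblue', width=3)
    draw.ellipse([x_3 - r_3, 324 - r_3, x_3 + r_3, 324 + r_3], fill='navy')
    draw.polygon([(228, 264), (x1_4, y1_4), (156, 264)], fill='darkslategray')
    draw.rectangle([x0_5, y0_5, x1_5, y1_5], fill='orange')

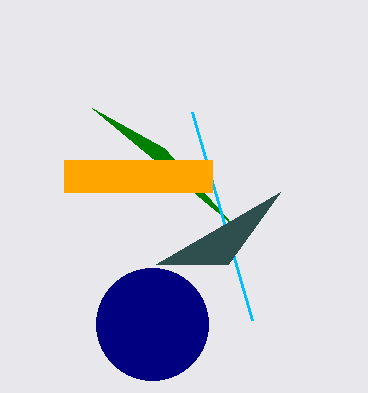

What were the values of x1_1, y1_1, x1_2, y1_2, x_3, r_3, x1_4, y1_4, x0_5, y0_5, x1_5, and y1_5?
x1_1 = 164, y1_1 = 148, x1_2 = 192, y1_2 = 112, x_3 = 152, r_3 = 56, x1_4 = 280, y1_4 = 192, x0_5 = 64, y0_5 = 160, x1_5 = 212, y1_5 = 192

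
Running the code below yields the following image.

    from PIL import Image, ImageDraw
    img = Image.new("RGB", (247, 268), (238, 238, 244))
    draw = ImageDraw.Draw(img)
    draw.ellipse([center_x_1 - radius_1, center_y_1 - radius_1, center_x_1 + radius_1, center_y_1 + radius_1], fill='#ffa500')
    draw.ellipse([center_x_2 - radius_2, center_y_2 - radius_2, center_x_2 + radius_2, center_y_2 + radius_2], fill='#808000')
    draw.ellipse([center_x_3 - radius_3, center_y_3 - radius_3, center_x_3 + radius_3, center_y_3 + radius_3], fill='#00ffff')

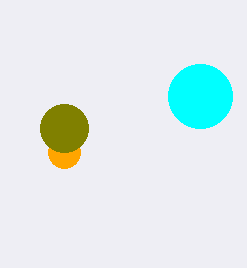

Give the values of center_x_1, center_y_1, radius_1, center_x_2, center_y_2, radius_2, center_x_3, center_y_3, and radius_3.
center_x_1 = 64, center_y_1 = 152, radius_1 = 16, center_x_2 = 64, center_y_2 = 128, radius_2 = 24, center_x_3 = 200, center_y_3 = 96, radius_3 = 32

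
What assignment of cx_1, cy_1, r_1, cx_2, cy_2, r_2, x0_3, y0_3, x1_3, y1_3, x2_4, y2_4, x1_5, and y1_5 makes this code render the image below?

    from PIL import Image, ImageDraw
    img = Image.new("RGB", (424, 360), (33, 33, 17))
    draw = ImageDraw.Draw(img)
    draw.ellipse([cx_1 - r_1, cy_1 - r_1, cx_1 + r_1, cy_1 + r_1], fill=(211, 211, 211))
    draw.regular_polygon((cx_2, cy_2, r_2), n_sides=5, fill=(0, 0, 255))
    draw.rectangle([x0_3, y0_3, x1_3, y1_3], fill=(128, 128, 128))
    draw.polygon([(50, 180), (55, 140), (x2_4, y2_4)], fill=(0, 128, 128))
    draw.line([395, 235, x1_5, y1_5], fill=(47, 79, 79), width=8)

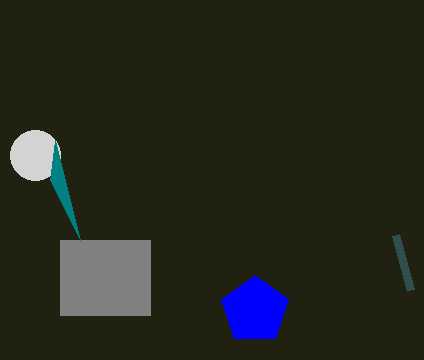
cx_1 = 35
cy_1 = 155
r_1 = 25
cx_2 = 255
cy_2 = 310
r_2 = 35
x0_3 = 60
y0_3 = 240
x1_3 = 150
y1_3 = 315
x2_4 = 80
y2_4 = 240
x1_5 = 410
y1_5 = 290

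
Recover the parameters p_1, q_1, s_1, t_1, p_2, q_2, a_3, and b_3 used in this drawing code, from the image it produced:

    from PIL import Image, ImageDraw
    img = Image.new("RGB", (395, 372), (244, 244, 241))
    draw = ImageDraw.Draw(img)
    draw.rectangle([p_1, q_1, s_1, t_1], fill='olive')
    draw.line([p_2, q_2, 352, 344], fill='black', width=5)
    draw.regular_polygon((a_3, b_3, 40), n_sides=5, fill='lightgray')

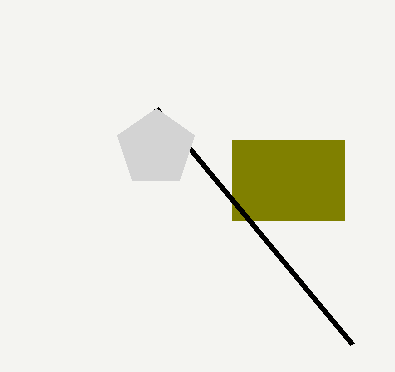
p_1 = 232, q_1 = 140, s_1 = 344, t_1 = 220, p_2 = 156, q_2 = 108, a_3 = 156, b_3 = 148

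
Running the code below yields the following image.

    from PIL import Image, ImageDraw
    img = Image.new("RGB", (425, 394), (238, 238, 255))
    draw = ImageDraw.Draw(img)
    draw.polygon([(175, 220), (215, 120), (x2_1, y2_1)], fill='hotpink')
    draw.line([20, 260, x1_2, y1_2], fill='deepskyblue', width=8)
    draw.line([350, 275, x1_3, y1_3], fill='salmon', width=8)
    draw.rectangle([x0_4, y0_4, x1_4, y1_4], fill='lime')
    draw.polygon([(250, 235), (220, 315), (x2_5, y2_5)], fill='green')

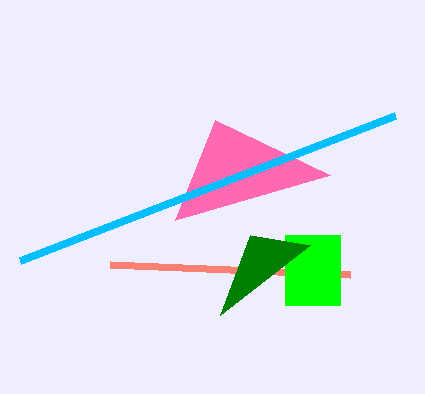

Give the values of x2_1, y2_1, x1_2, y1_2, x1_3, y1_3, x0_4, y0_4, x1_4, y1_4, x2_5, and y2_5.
x2_1 = 330, y2_1 = 175, x1_2 = 395, y1_2 = 115, x1_3 = 110, y1_3 = 265, x0_4 = 285, y0_4 = 235, x1_4 = 340, y1_4 = 305, x2_5 = 310, y2_5 = 245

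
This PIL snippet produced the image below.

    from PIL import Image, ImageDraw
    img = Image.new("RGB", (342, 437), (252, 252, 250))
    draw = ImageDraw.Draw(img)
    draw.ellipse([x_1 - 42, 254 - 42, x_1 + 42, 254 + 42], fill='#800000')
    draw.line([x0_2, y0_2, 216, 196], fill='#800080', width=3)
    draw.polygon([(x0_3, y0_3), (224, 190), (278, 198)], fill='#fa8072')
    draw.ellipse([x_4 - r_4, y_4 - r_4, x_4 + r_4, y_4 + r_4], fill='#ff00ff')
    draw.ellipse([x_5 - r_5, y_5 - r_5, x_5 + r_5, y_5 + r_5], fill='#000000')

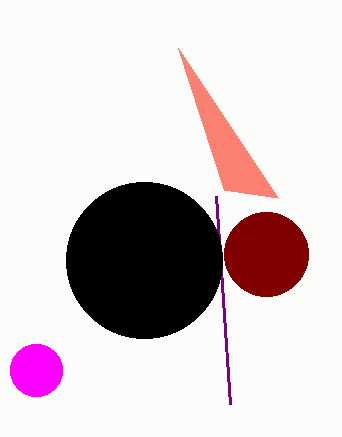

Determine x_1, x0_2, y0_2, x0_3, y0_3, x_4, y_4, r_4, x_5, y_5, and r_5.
x_1 = 266
x0_2 = 230
y0_2 = 404
x0_3 = 178
y0_3 = 48
x_4 = 36
y_4 = 370
r_4 = 26
x_5 = 144
y_5 = 260
r_5 = 78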